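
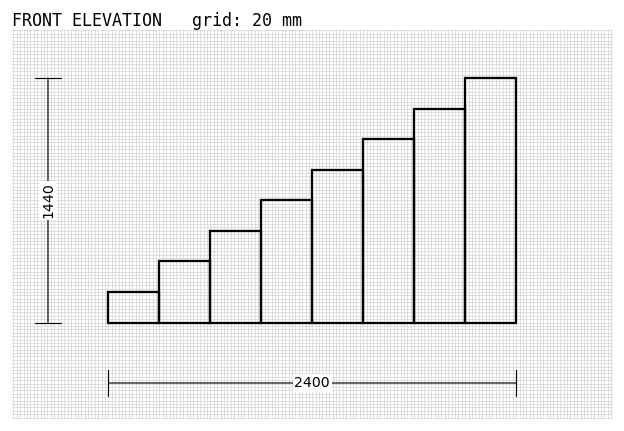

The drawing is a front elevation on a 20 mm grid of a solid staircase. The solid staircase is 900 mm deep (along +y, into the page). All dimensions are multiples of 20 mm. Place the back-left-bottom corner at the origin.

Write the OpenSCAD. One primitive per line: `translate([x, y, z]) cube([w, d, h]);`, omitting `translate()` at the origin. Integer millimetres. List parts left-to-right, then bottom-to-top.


cube([300, 900, 180]);
translate([300, 0, 0]) cube([300, 900, 360]);
translate([600, 0, 0]) cube([300, 900, 540]);
translate([900, 0, 0]) cube([300, 900, 720]);
translate([1200, 0, 0]) cube([300, 900, 900]);
translate([1500, 0, 0]) cube([300, 900, 1080]);
translate([1800, 0, 0]) cube([300, 900, 1260]);
translate([2100, 0, 0]) cube([300, 900, 1440]);


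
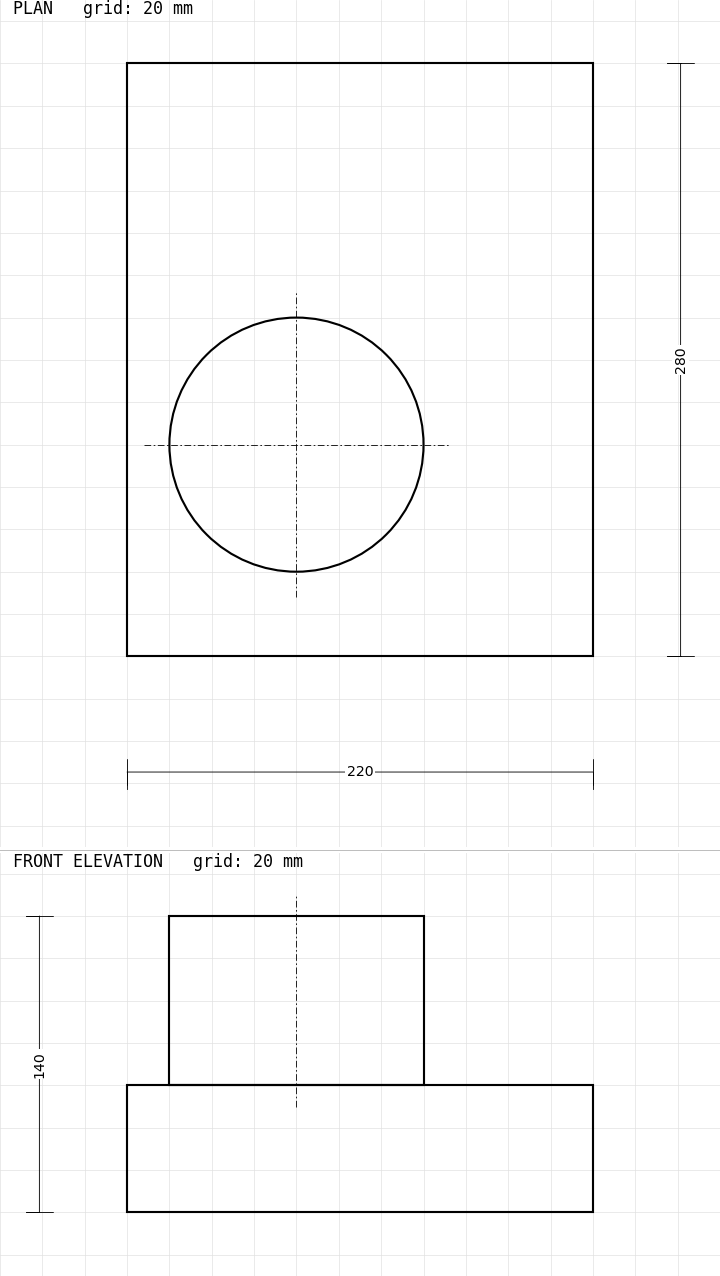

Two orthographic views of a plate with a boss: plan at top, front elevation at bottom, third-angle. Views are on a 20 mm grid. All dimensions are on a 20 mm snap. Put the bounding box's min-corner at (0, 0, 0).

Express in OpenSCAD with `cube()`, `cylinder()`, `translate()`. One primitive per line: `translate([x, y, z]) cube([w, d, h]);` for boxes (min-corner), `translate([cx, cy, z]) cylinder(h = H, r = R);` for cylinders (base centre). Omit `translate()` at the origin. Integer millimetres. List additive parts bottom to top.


cube([220, 280, 60]);
translate([80, 100, 60]) cylinder(h = 80, r = 60);


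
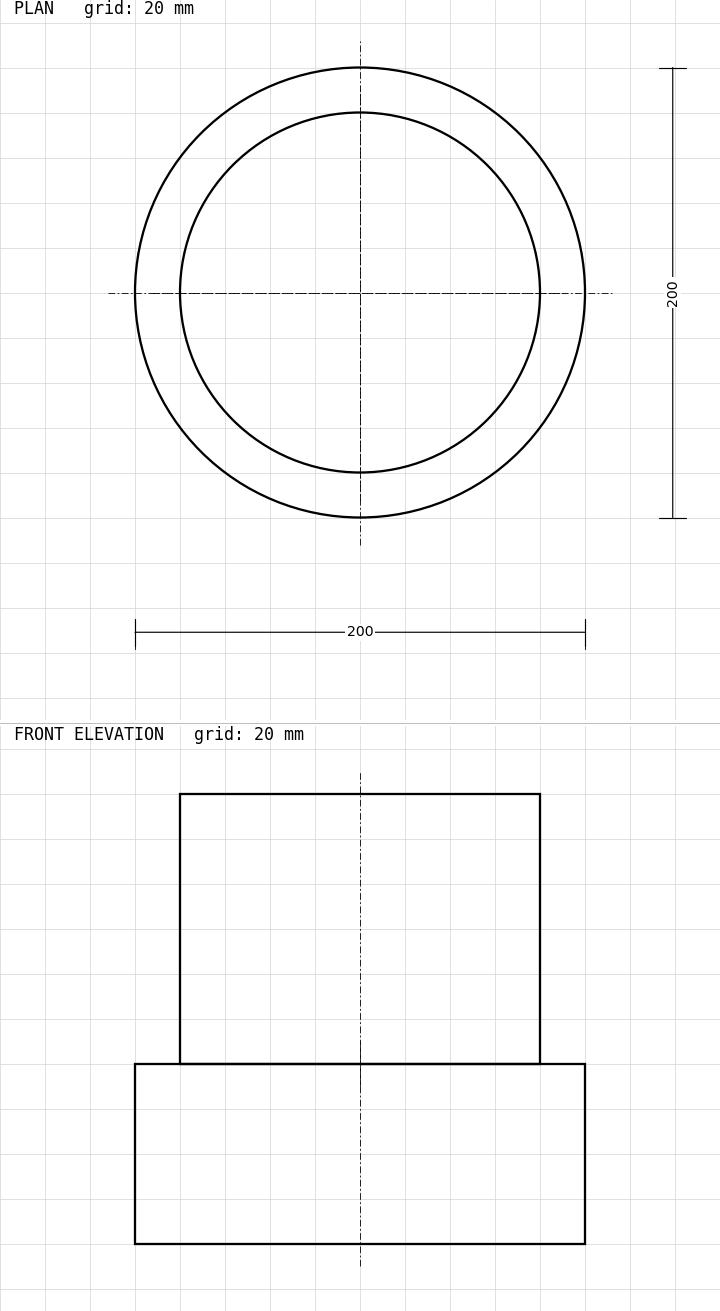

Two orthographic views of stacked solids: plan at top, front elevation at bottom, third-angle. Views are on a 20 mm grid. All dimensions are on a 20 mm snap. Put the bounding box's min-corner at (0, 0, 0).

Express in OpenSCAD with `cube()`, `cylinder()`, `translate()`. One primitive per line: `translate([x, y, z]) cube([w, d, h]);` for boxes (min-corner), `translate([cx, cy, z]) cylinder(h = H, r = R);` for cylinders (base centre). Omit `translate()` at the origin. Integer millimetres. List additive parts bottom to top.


translate([100, 100, 0]) cylinder(h = 80, r = 100);
translate([100, 100, 80]) cylinder(h = 120, r = 80);


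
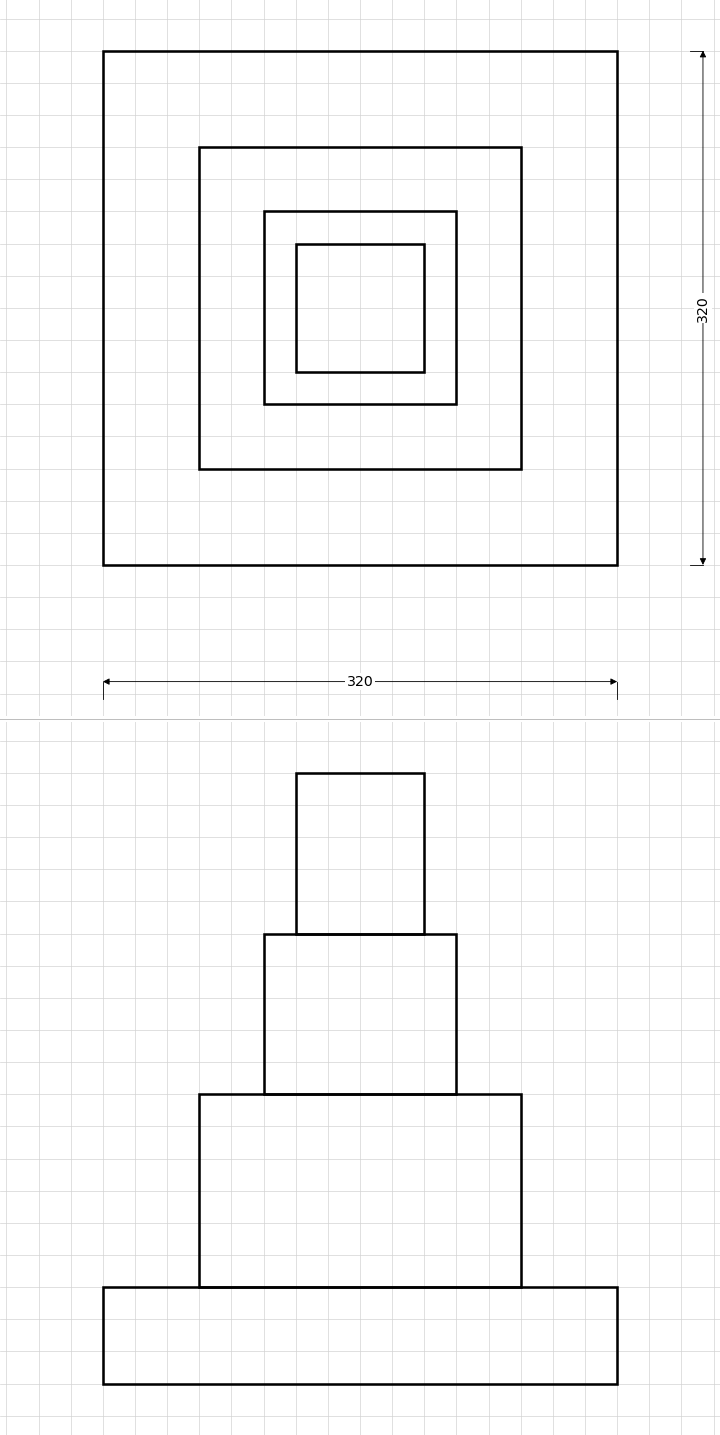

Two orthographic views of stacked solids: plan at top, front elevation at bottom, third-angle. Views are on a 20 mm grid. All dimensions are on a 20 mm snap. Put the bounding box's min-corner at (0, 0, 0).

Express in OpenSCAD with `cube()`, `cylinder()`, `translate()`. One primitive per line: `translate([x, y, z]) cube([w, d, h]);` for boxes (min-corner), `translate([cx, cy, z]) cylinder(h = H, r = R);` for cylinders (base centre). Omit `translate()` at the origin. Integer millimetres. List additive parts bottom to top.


cube([320, 320, 60]);
translate([60, 60, 60]) cube([200, 200, 120]);
translate([100, 100, 180]) cube([120, 120, 100]);
translate([120, 120, 280]) cube([80, 80, 100]);


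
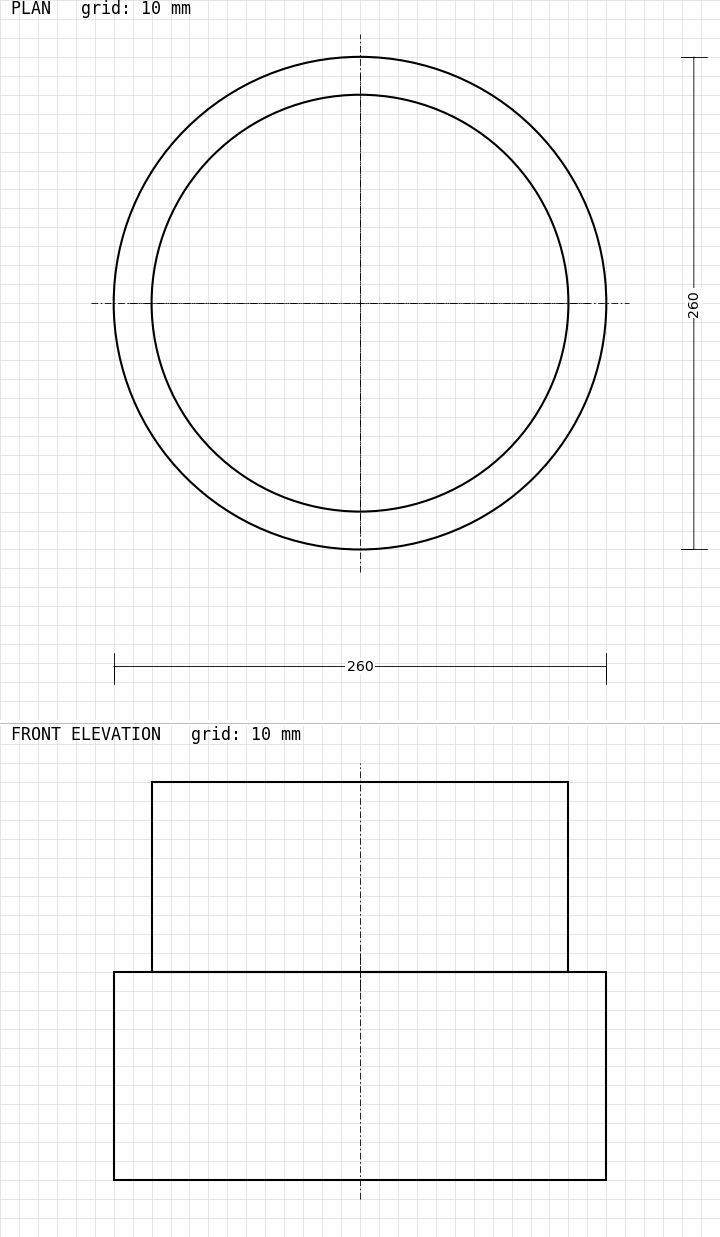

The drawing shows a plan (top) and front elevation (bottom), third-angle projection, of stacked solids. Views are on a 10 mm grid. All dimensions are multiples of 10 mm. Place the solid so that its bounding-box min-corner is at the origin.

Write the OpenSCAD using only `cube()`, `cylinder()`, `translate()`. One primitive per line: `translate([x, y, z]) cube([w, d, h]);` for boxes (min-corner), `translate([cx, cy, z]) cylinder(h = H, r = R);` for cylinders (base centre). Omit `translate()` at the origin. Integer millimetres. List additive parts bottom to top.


translate([130, 130, 0]) cylinder(h = 110, r = 130);
translate([130, 130, 110]) cylinder(h = 100, r = 110);


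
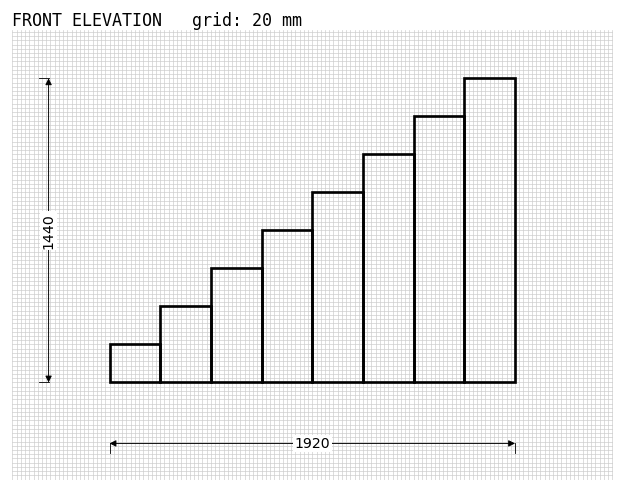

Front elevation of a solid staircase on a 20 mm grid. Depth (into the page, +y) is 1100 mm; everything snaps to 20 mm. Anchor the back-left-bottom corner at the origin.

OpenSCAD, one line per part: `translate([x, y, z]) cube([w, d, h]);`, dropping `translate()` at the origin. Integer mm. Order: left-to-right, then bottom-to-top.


cube([240, 1100, 180]);
translate([240, 0, 0]) cube([240, 1100, 360]);
translate([480, 0, 0]) cube([240, 1100, 540]);
translate([720, 0, 0]) cube([240, 1100, 720]);
translate([960, 0, 0]) cube([240, 1100, 900]);
translate([1200, 0, 0]) cube([240, 1100, 1080]);
translate([1440, 0, 0]) cube([240, 1100, 1260]);
translate([1680, 0, 0]) cube([240, 1100, 1440]);


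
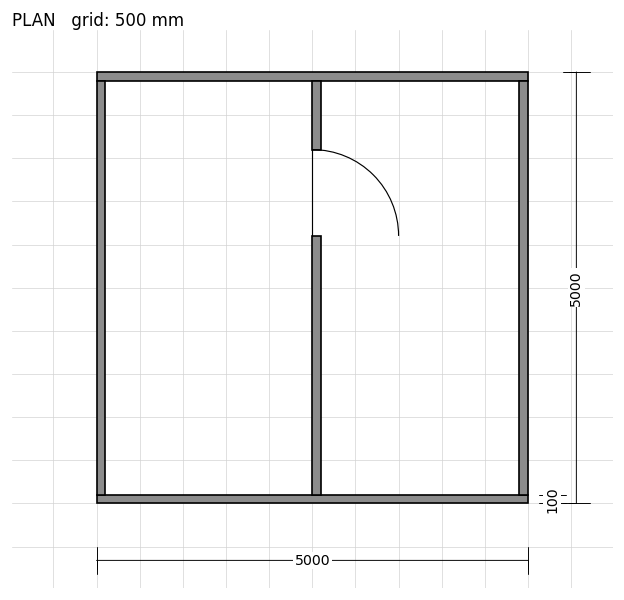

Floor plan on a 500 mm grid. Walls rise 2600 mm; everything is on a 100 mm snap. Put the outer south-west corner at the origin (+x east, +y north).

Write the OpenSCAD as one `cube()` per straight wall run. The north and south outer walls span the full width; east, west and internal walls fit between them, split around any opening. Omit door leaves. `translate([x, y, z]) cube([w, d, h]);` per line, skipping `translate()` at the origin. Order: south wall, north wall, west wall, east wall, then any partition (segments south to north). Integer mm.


cube([5000, 100, 2600]);
translate([0, 4900, 0]) cube([5000, 100, 2600]);
translate([0, 100, 0]) cube([100, 4800, 2600]);
translate([4900, 100, 0]) cube([100, 4800, 2600]);
translate([2500, 100, 0]) cube([100, 3000, 2600]);
translate([2500, 4100, 0]) cube([100, 800, 2600]);


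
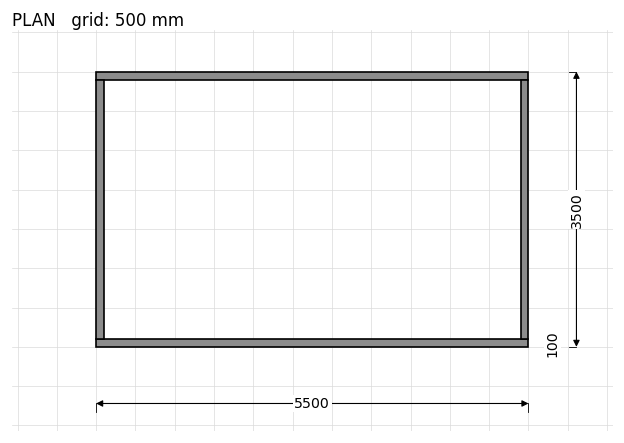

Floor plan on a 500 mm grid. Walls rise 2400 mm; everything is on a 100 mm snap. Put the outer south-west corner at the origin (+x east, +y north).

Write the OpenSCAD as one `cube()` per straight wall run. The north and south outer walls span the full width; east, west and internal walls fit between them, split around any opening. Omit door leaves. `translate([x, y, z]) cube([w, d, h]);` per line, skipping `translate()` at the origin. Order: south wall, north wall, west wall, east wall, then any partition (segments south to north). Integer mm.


cube([5500, 100, 2400]);
translate([0, 3400, 0]) cube([5500, 100, 2400]);
translate([0, 100, 0]) cube([100, 3300, 2400]);
translate([5400, 100, 0]) cube([100, 3300, 2400]);


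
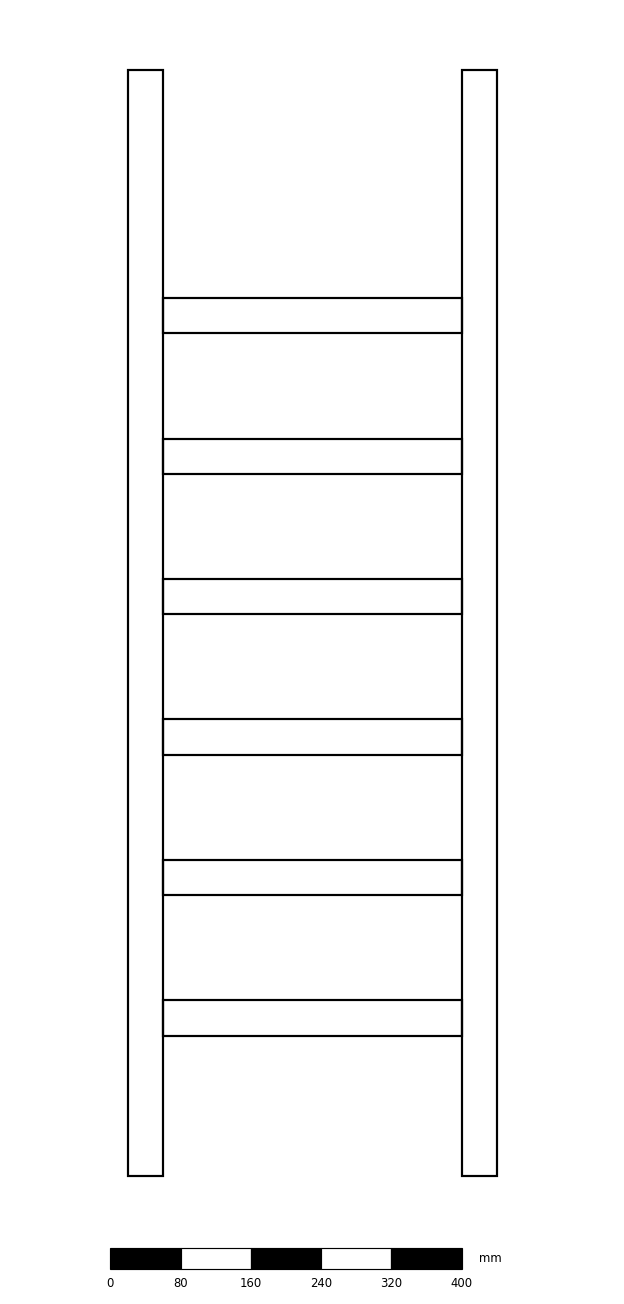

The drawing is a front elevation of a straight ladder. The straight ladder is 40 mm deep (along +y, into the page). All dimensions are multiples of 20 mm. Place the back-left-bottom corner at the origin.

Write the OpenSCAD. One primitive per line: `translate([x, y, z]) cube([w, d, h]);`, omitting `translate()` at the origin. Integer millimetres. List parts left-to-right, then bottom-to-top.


cube([40, 40, 1260]);
translate([40, 0, 160]) cube([340, 40, 40]);
translate([40, 0, 320]) cube([340, 40, 40]);
translate([40, 0, 480]) cube([340, 40, 40]);
translate([40, 0, 640]) cube([340, 40, 40]);
translate([40, 0, 800]) cube([340, 40, 40]);
translate([40, 0, 960]) cube([340, 40, 40]);
translate([380, 0, 0]) cube([40, 40, 1260]);


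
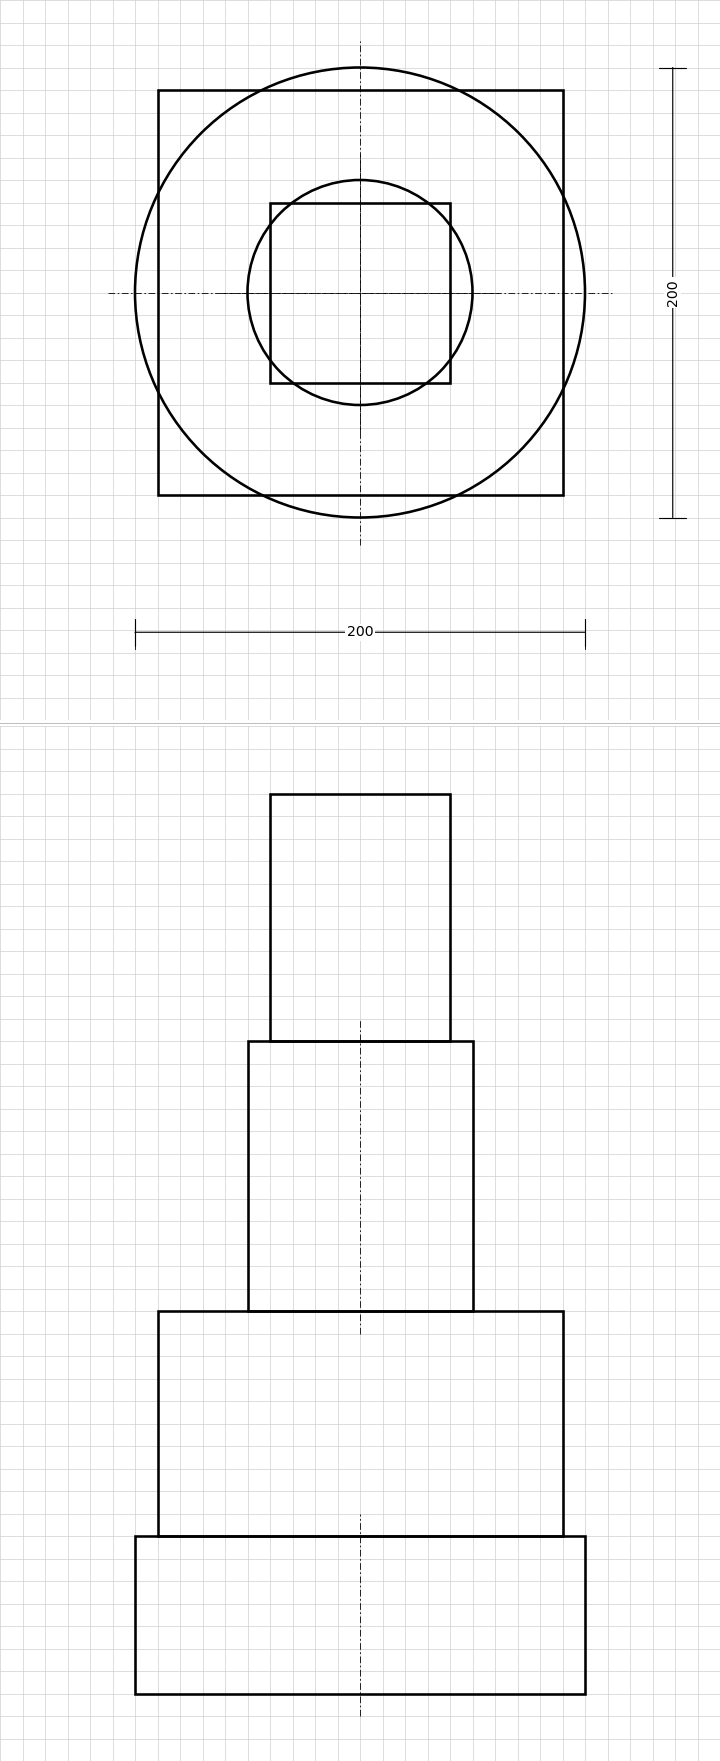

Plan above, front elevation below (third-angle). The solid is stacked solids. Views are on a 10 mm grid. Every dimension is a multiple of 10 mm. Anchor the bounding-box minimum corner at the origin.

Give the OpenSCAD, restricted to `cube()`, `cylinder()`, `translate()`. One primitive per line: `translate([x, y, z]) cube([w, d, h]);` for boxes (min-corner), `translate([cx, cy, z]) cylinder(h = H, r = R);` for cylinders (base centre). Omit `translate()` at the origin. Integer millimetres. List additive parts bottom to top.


translate([100, 100, 0]) cylinder(h = 70, r = 100);
translate([10, 10, 70]) cube([180, 180, 100]);
translate([100, 100, 170]) cylinder(h = 120, r = 50);
translate([60, 60, 290]) cube([80, 80, 110]);


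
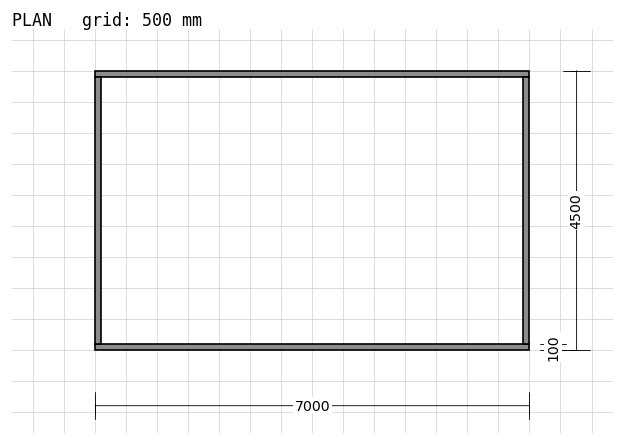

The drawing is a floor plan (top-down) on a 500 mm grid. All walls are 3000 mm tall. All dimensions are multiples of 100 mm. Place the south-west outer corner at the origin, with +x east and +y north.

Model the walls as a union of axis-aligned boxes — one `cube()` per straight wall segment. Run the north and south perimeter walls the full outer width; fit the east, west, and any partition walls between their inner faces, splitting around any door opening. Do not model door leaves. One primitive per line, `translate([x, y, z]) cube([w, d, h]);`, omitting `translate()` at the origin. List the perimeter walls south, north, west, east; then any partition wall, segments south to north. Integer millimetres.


cube([7000, 100, 3000]);
translate([0, 4400, 0]) cube([7000, 100, 3000]);
translate([0, 100, 0]) cube([100, 4300, 3000]);
translate([6900, 100, 0]) cube([100, 4300, 3000]);


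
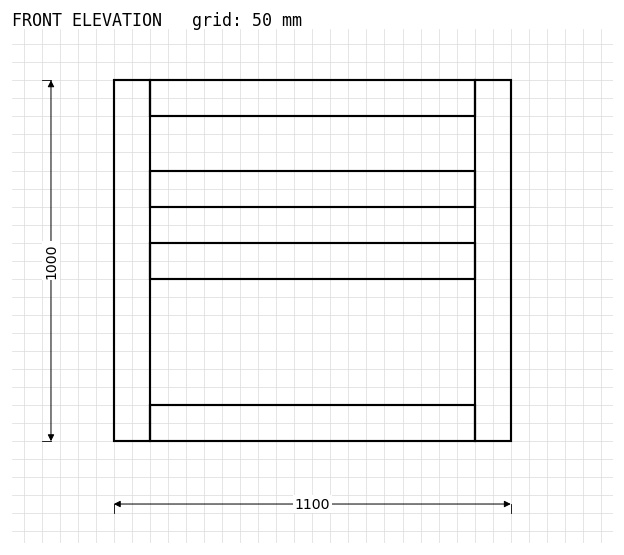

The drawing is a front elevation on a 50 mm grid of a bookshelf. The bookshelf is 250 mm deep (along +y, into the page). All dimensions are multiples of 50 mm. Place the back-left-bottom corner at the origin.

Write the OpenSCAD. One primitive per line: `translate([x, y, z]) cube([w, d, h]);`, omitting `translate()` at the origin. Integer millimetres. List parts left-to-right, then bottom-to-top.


cube([100, 250, 1000]);
translate([100, 0, 0]) cube([900, 250, 100]);
translate([100, 0, 450]) cube([900, 250, 100]);
translate([100, 0, 650]) cube([900, 250, 100]);
translate([100, 0, 900]) cube([900, 250, 100]);
translate([1000, 0, 0]) cube([100, 250, 1000]);


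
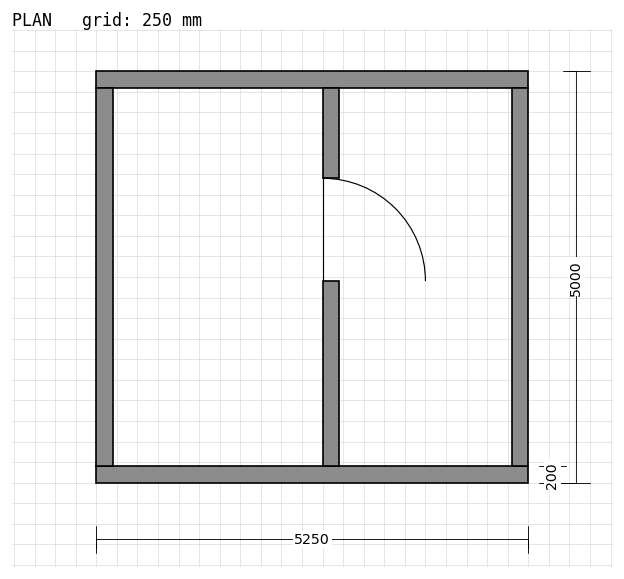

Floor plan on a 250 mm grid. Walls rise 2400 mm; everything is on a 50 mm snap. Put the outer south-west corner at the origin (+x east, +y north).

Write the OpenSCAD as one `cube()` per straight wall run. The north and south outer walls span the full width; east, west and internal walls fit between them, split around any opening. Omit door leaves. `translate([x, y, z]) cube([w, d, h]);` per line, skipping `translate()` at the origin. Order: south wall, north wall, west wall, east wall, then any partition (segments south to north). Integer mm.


cube([5250, 200, 2400]);
translate([0, 4800, 0]) cube([5250, 200, 2400]);
translate([0, 200, 0]) cube([200, 4600, 2400]);
translate([5050, 200, 0]) cube([200, 4600, 2400]);
translate([2750, 200, 0]) cube([200, 2250, 2400]);
translate([2750, 3700, 0]) cube([200, 1100, 2400]);


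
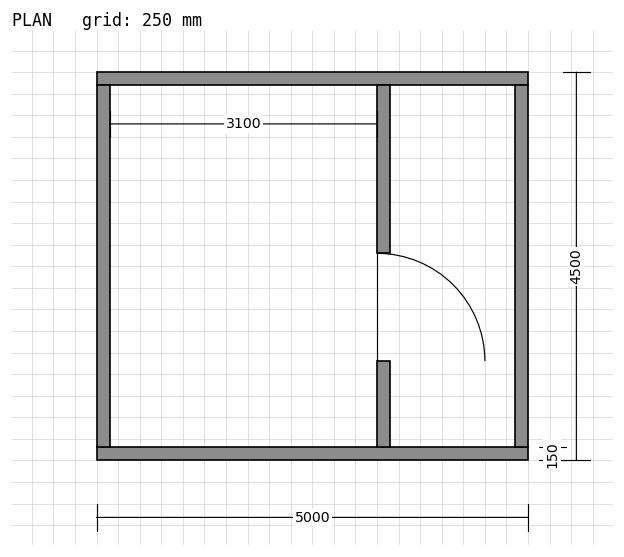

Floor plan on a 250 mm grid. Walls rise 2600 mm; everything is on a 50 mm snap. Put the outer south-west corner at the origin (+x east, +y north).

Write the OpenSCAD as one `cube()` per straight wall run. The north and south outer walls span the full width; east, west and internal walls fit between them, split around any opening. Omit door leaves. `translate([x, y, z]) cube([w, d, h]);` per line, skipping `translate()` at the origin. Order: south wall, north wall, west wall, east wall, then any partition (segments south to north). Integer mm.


cube([5000, 150, 2600]);
translate([0, 4350, 0]) cube([5000, 150, 2600]);
translate([0, 150, 0]) cube([150, 4200, 2600]);
translate([4850, 150, 0]) cube([150, 4200, 2600]);
translate([3250, 150, 0]) cube([150, 1000, 2600]);
translate([3250, 2400, 0]) cube([150, 1950, 2600]);


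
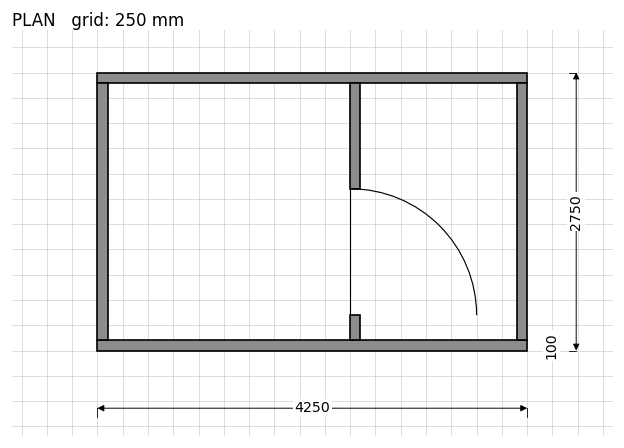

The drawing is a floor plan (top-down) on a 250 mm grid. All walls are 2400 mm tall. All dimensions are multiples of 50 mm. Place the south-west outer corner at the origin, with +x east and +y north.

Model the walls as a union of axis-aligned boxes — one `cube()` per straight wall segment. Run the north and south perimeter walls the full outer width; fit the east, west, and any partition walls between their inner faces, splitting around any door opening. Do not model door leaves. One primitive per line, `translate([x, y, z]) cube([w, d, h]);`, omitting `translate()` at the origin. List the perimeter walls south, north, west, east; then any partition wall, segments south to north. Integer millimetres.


cube([4250, 100, 2400]);
translate([0, 2650, 0]) cube([4250, 100, 2400]);
translate([0, 100, 0]) cube([100, 2550, 2400]);
translate([4150, 100, 0]) cube([100, 2550, 2400]);
translate([2500, 100, 0]) cube([100, 250, 2400]);
translate([2500, 1600, 0]) cube([100, 1050, 2400]);


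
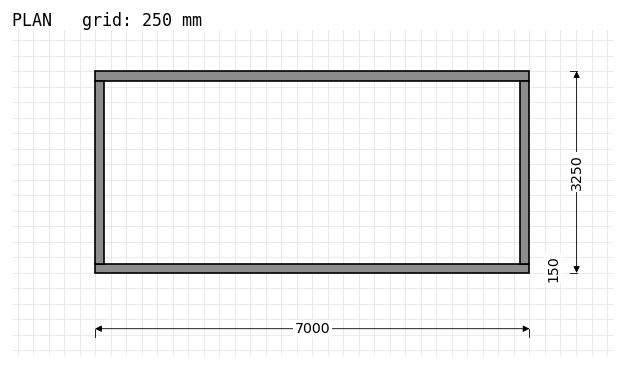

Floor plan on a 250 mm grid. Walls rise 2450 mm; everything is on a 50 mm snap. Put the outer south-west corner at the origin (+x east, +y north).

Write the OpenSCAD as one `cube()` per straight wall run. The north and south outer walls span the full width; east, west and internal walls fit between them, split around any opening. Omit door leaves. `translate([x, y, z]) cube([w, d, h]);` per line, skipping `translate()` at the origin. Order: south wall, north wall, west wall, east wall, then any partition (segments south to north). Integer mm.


cube([7000, 150, 2450]);
translate([0, 3100, 0]) cube([7000, 150, 2450]);
translate([0, 150, 0]) cube([150, 2950, 2450]);
translate([6850, 150, 0]) cube([150, 2950, 2450]);


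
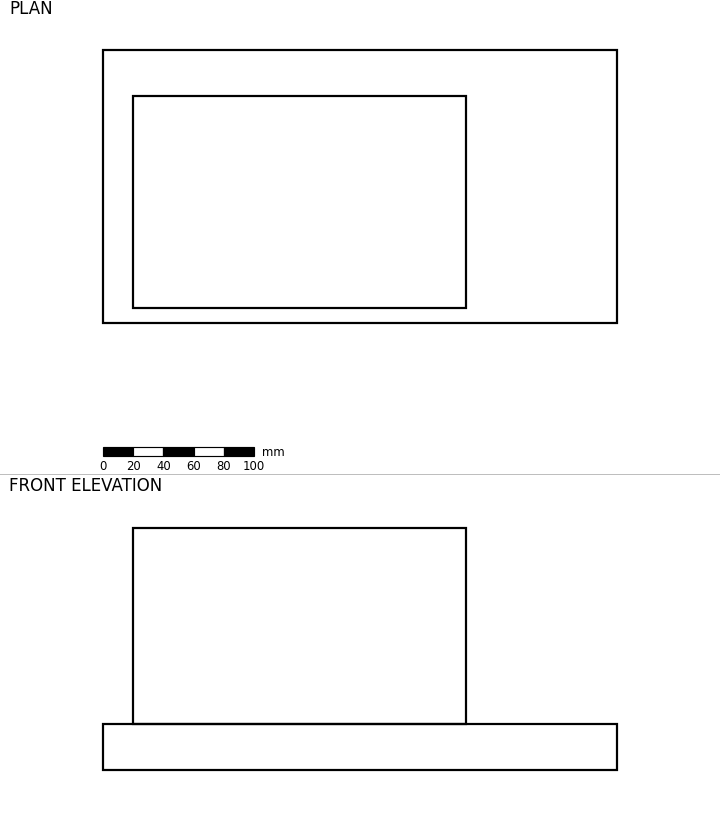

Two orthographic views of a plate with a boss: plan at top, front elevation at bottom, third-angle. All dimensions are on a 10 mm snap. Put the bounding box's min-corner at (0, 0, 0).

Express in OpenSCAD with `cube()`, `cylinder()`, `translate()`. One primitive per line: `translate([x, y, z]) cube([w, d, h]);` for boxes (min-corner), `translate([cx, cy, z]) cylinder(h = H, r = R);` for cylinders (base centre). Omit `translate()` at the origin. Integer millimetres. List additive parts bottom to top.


cube([340, 180, 30]);
translate([20, 10, 30]) cube([220, 140, 130]);


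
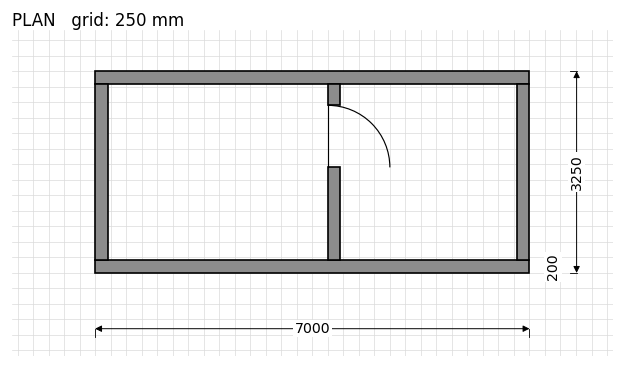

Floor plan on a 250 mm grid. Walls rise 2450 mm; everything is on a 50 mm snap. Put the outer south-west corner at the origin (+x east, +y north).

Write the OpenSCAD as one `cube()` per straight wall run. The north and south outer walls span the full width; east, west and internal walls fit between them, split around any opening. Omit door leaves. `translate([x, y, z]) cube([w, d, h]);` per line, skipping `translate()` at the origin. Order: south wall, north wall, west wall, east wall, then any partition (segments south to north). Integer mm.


cube([7000, 200, 2450]);
translate([0, 3050, 0]) cube([7000, 200, 2450]);
translate([0, 200, 0]) cube([200, 2850, 2450]);
translate([6800, 200, 0]) cube([200, 2850, 2450]);
translate([3750, 200, 0]) cube([200, 1500, 2450]);
translate([3750, 2700, 0]) cube([200, 350, 2450]);


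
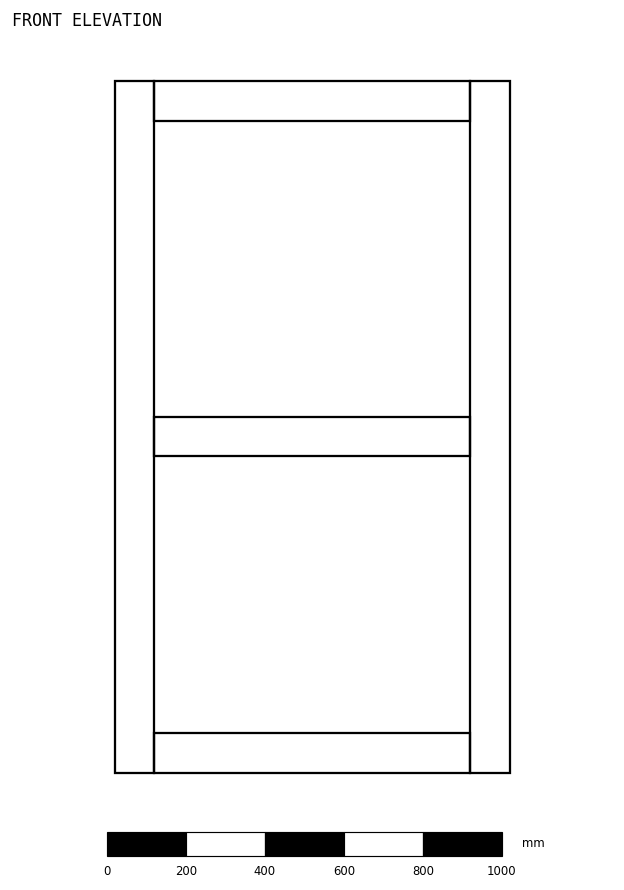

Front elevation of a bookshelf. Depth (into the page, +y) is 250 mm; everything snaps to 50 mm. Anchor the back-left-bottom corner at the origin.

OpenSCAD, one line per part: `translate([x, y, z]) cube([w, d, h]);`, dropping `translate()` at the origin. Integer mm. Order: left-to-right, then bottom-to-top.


cube([100, 250, 1750]);
translate([100, 0, 0]) cube([800, 250, 100]);
translate([100, 0, 800]) cube([800, 250, 100]);
translate([100, 0, 1650]) cube([800, 250, 100]);
translate([900, 0, 0]) cube([100, 250, 1750]);


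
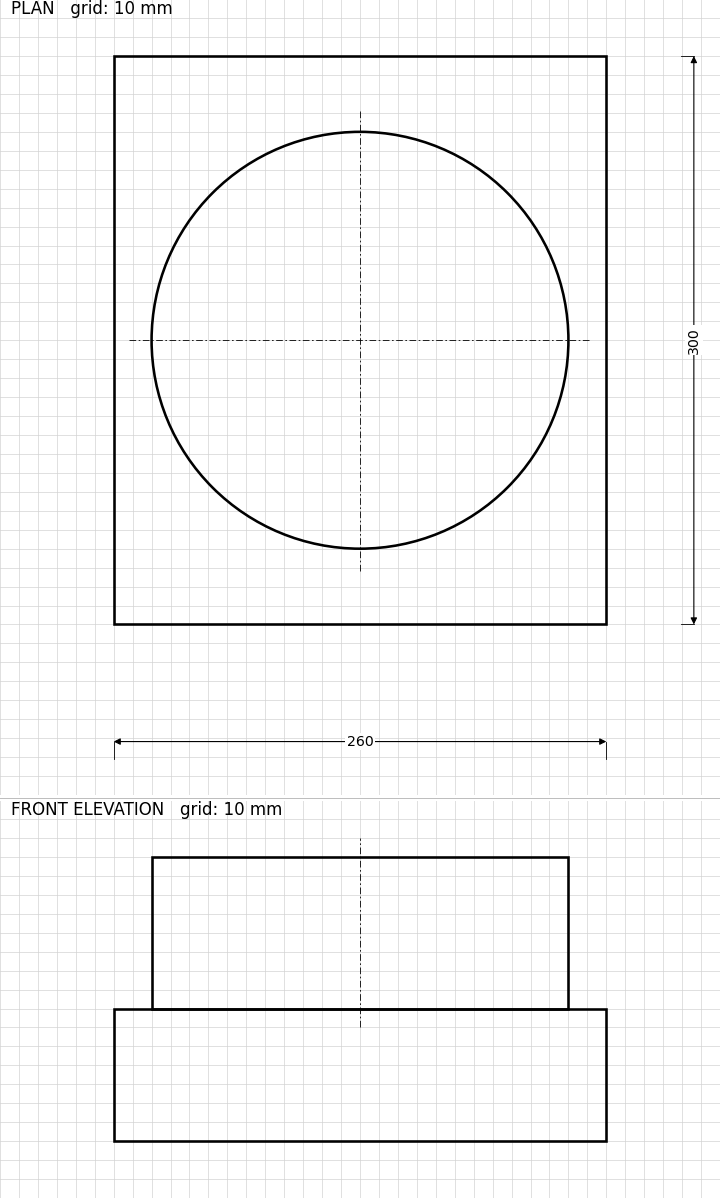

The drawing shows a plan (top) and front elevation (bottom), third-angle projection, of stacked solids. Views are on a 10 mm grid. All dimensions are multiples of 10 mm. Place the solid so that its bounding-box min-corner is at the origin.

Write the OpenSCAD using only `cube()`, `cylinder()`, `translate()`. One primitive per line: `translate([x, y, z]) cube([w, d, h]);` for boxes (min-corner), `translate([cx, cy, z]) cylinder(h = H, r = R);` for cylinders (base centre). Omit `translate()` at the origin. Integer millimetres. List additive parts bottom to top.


cube([260, 300, 70]);
translate([130, 150, 70]) cylinder(h = 80, r = 110);


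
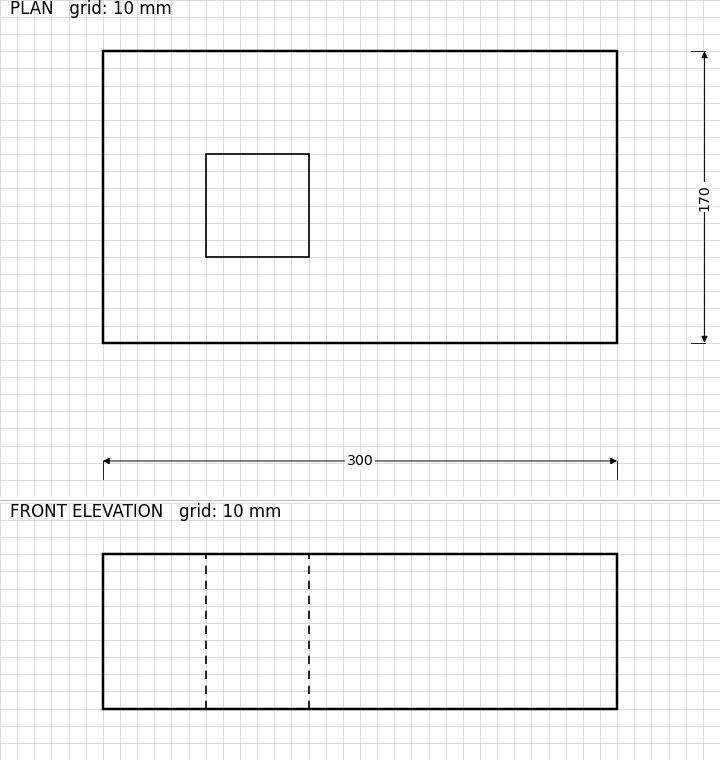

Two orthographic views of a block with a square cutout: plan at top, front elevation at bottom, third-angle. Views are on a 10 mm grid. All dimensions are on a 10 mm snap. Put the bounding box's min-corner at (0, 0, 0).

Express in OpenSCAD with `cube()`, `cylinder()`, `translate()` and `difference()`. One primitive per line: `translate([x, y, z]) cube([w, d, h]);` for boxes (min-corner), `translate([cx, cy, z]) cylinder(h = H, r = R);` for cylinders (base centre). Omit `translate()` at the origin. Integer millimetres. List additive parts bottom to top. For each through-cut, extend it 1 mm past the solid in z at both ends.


difference() {
  cube([300, 170, 90]);
  translate([60, 50, -1]) cube([60, 60, 92]);
}


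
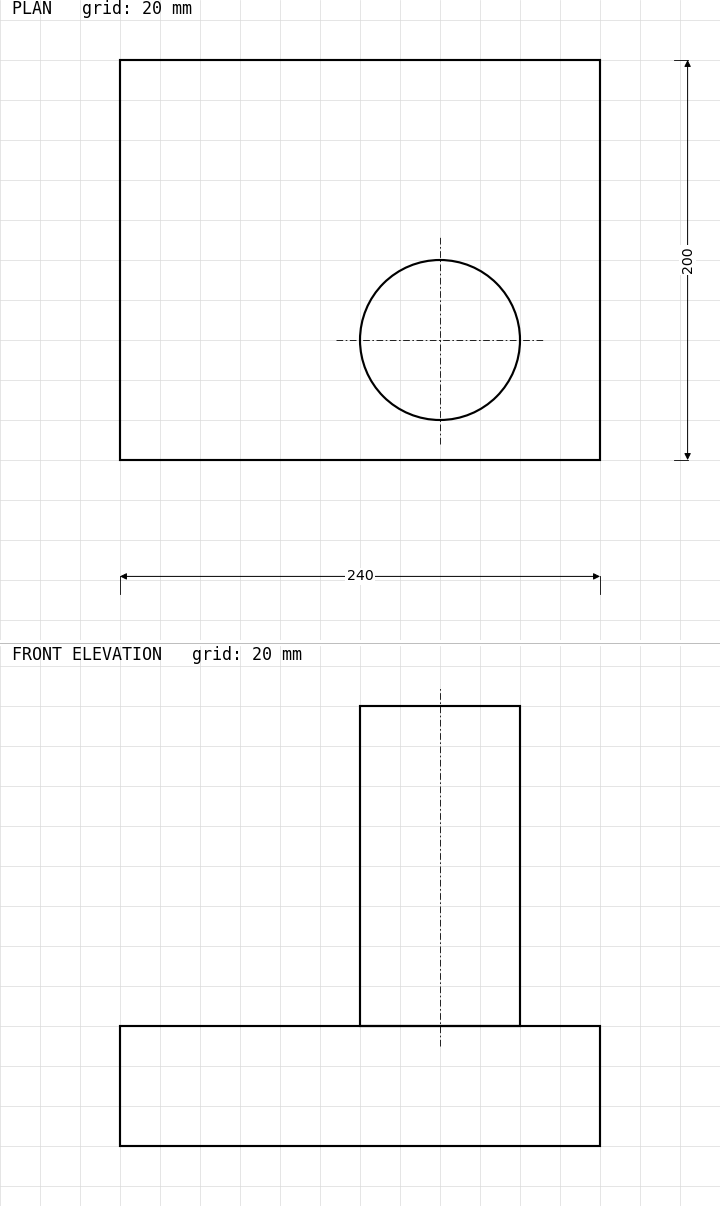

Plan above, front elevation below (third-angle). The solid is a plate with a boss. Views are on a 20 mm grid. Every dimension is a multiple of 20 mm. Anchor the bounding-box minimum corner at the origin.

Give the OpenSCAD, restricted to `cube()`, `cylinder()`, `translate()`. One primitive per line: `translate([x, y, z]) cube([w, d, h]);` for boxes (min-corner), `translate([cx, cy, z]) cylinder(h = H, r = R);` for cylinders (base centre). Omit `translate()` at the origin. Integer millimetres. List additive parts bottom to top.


cube([240, 200, 60]);
translate([160, 60, 60]) cylinder(h = 160, r = 40);


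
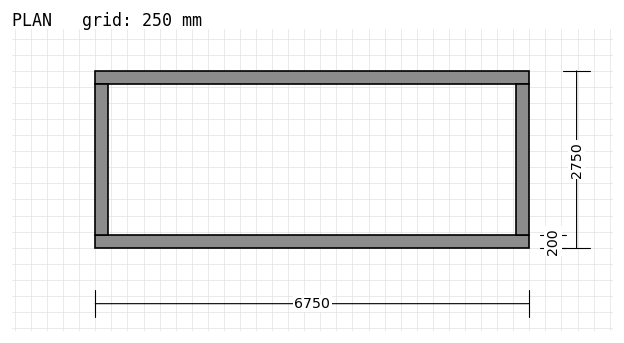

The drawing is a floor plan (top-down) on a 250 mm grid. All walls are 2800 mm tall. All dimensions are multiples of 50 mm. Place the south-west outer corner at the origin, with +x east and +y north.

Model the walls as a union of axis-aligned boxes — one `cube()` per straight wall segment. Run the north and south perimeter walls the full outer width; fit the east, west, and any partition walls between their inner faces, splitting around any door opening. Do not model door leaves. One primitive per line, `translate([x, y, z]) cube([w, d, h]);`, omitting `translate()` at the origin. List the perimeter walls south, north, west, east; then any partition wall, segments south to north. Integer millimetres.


cube([6750, 200, 2800]);
translate([0, 2550, 0]) cube([6750, 200, 2800]);
translate([0, 200, 0]) cube([200, 2350, 2800]);
translate([6550, 200, 0]) cube([200, 2350, 2800]);


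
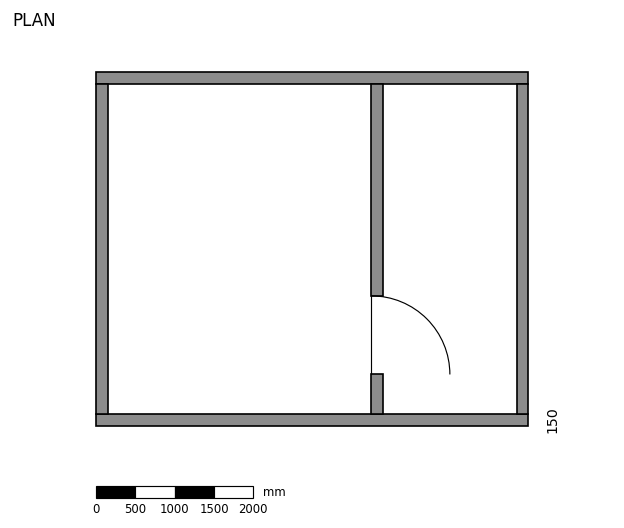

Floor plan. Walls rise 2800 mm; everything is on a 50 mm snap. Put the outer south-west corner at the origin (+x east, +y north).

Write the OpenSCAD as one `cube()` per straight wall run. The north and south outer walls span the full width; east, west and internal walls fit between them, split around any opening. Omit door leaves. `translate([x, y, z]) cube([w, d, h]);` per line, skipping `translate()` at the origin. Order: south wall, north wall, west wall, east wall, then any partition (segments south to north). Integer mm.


cube([5500, 150, 2800]);
translate([0, 4350, 0]) cube([5500, 150, 2800]);
translate([0, 150, 0]) cube([150, 4200, 2800]);
translate([5350, 150, 0]) cube([150, 4200, 2800]);
translate([3500, 150, 0]) cube([150, 500, 2800]);
translate([3500, 1650, 0]) cube([150, 2700, 2800]);


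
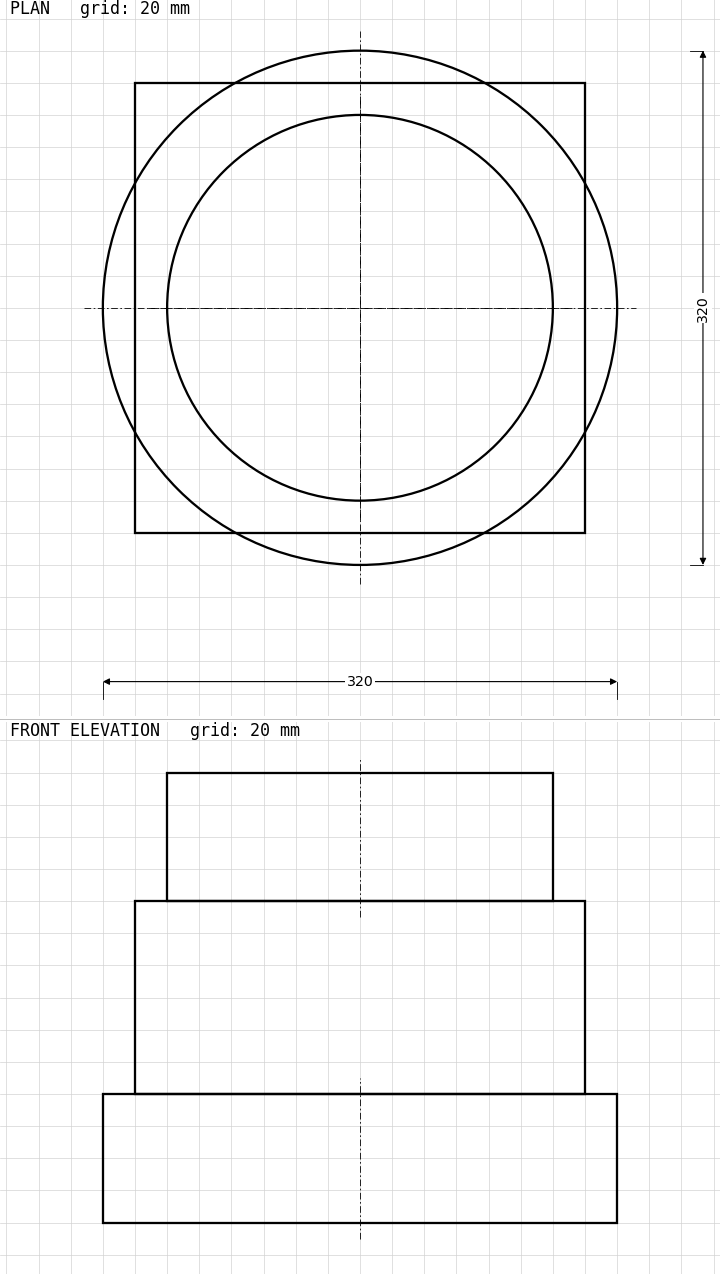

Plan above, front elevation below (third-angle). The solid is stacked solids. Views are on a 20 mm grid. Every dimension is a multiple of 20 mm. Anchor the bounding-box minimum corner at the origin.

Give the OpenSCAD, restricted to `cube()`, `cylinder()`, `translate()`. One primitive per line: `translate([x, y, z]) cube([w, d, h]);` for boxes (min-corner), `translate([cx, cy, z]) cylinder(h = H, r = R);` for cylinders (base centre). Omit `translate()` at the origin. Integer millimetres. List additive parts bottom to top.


translate([160, 160, 0]) cylinder(h = 80, r = 160);
translate([20, 20, 80]) cube([280, 280, 120]);
translate([160, 160, 200]) cylinder(h = 80, r = 120);


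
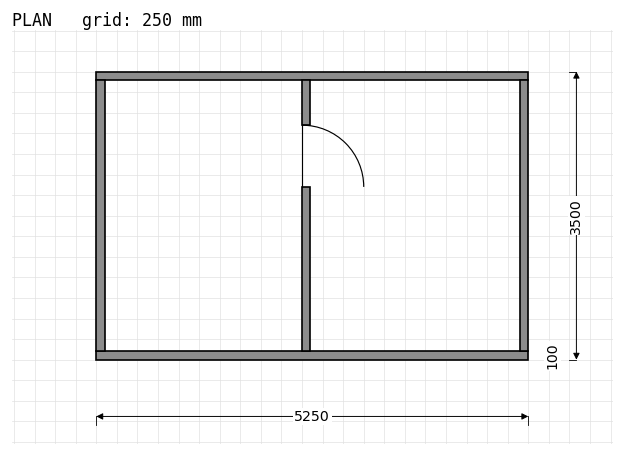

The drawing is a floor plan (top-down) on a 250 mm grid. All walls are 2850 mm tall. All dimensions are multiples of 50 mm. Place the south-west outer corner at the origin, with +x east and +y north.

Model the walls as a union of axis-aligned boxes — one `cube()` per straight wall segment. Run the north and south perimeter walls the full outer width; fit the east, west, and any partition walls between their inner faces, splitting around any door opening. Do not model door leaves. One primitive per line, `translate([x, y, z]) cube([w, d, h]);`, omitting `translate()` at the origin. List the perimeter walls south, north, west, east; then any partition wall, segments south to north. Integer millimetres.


cube([5250, 100, 2850]);
translate([0, 3400, 0]) cube([5250, 100, 2850]);
translate([0, 100, 0]) cube([100, 3300, 2850]);
translate([5150, 100, 0]) cube([100, 3300, 2850]);
translate([2500, 100, 0]) cube([100, 2000, 2850]);
translate([2500, 2850, 0]) cube([100, 550, 2850]);


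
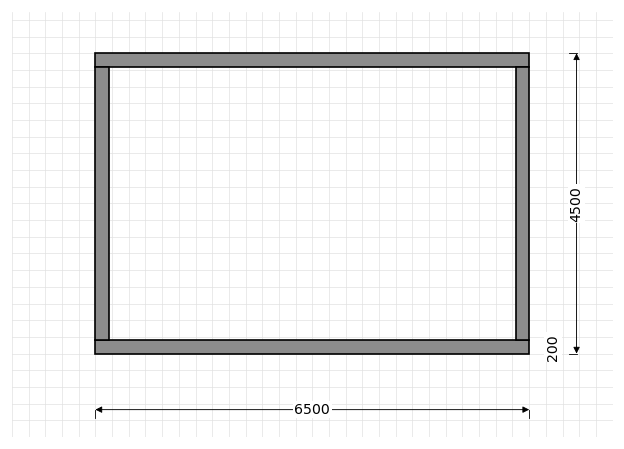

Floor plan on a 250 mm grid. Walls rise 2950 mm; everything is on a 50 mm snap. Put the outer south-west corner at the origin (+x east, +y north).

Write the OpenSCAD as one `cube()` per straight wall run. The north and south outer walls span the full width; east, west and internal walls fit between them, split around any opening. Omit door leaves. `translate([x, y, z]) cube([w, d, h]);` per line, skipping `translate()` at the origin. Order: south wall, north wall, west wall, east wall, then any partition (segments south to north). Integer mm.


cube([6500, 200, 2950]);
translate([0, 4300, 0]) cube([6500, 200, 2950]);
translate([0, 200, 0]) cube([200, 4100, 2950]);
translate([6300, 200, 0]) cube([200, 4100, 2950]);


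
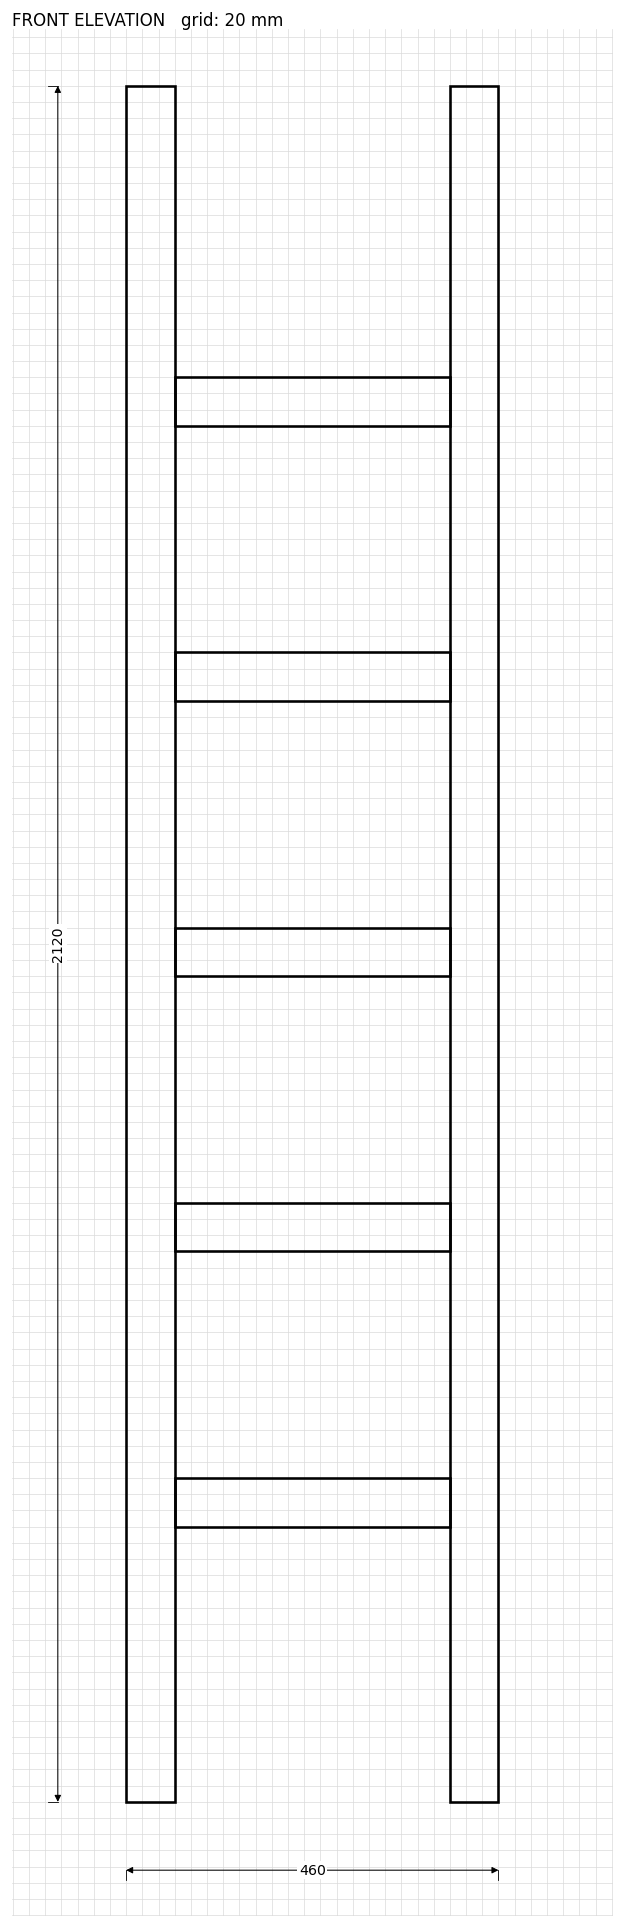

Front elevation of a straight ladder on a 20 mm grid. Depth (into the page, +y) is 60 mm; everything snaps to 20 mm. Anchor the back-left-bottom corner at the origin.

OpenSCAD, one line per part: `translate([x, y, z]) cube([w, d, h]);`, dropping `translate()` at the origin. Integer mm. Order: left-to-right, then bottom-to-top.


cube([60, 60, 2120]);
translate([60, 0, 340]) cube([340, 60, 60]);
translate([60, 0, 680]) cube([340, 60, 60]);
translate([60, 0, 1020]) cube([340, 60, 60]);
translate([60, 0, 1360]) cube([340, 60, 60]);
translate([60, 0, 1700]) cube([340, 60, 60]);
translate([400, 0, 0]) cube([60, 60, 2120]);


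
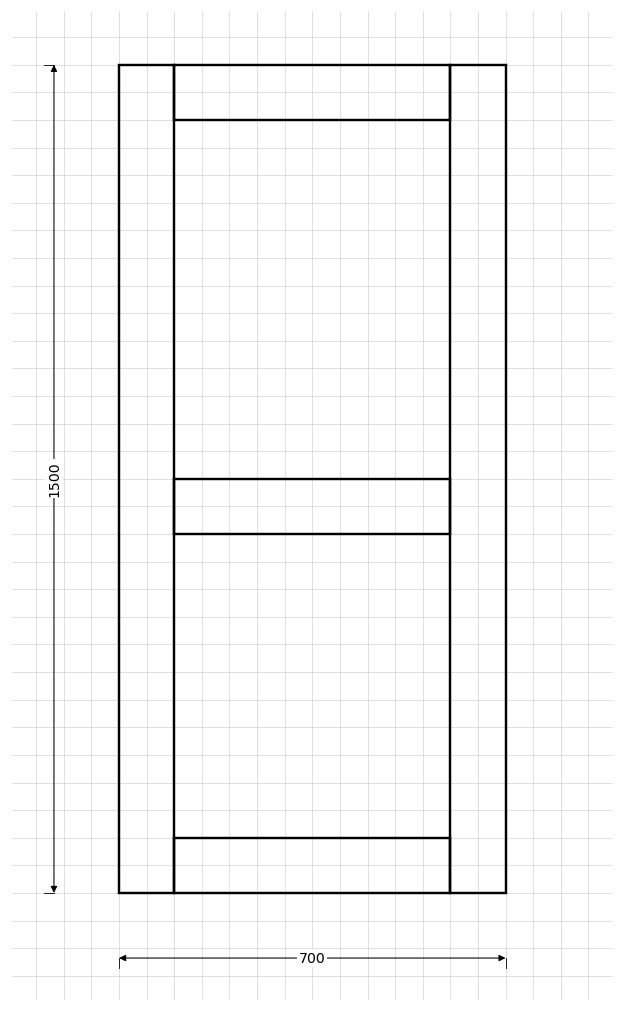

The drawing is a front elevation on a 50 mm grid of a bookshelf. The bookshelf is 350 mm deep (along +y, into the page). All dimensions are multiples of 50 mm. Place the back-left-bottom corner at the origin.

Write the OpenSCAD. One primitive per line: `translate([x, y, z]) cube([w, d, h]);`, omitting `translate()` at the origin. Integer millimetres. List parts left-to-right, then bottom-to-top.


cube([100, 350, 1500]);
translate([100, 0, 0]) cube([500, 350, 100]);
translate([100, 0, 650]) cube([500, 350, 100]);
translate([100, 0, 1400]) cube([500, 350, 100]);
translate([600, 0, 0]) cube([100, 350, 1500]);


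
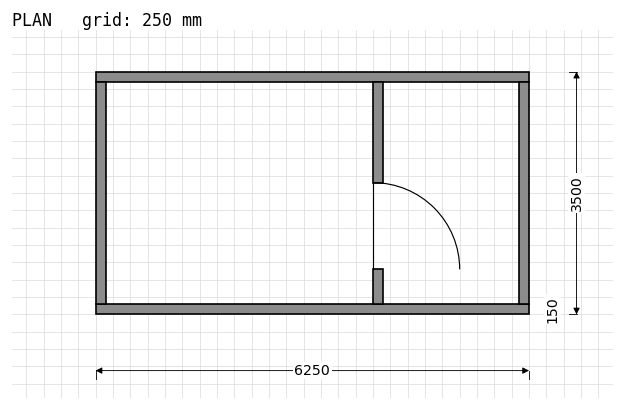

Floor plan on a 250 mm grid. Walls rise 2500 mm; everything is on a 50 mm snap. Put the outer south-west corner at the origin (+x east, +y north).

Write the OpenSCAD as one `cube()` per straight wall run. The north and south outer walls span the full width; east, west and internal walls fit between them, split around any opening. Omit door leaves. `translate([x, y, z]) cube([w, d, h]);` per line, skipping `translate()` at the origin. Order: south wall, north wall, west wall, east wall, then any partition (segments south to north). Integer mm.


cube([6250, 150, 2500]);
translate([0, 3350, 0]) cube([6250, 150, 2500]);
translate([0, 150, 0]) cube([150, 3200, 2500]);
translate([6100, 150, 0]) cube([150, 3200, 2500]);
translate([4000, 150, 0]) cube([150, 500, 2500]);
translate([4000, 1900, 0]) cube([150, 1450, 2500]);


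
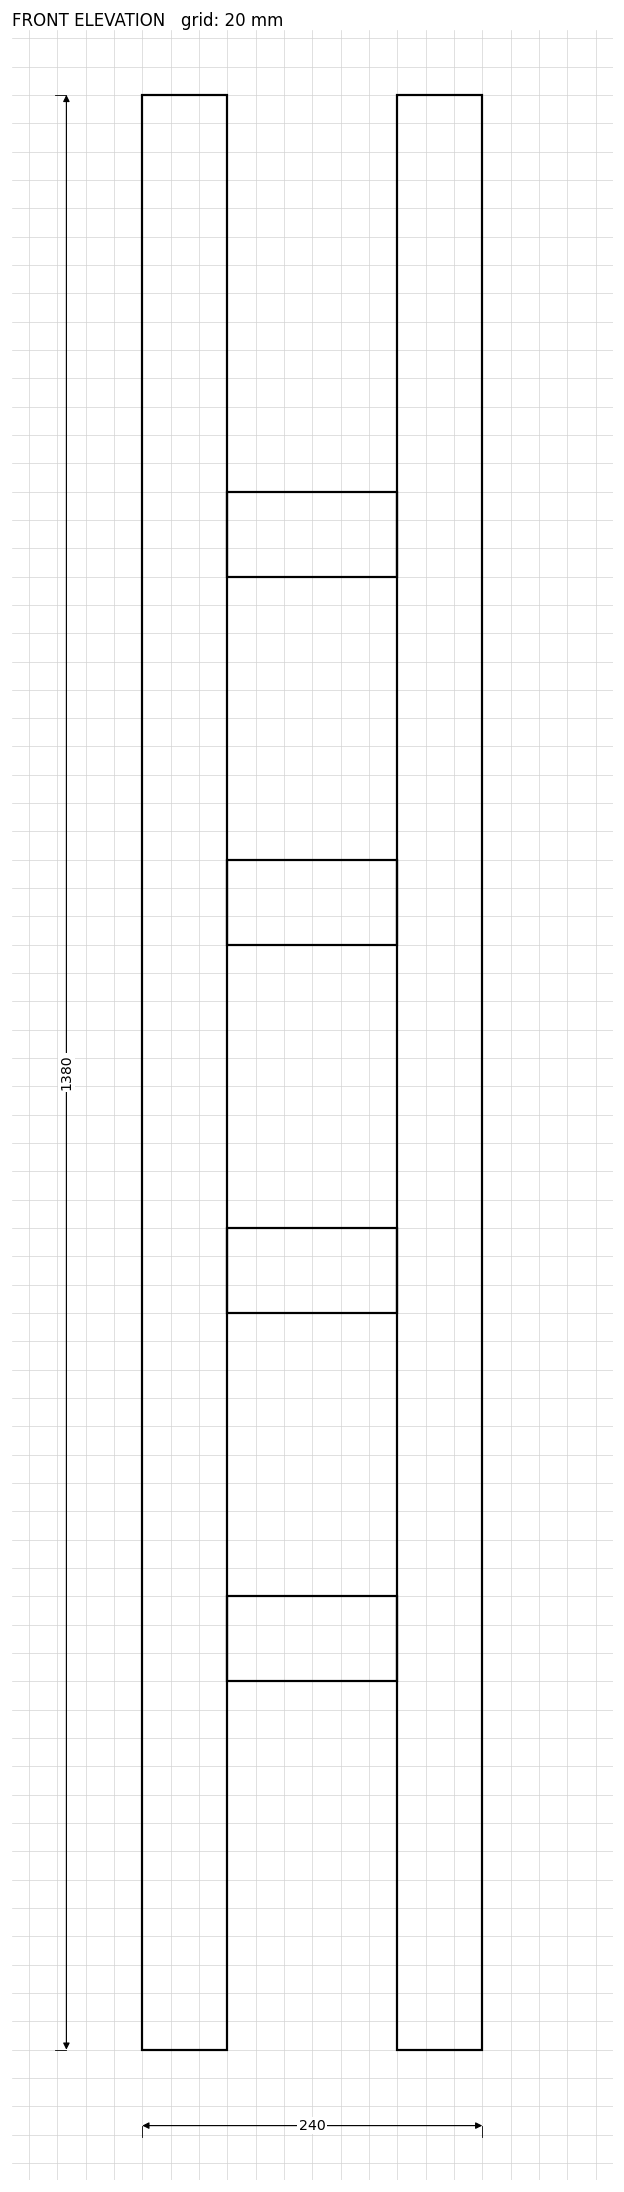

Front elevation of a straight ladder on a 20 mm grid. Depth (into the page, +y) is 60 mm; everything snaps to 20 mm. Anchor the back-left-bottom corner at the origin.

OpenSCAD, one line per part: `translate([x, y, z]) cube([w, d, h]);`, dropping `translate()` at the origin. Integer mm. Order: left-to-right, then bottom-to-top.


cube([60, 60, 1380]);
translate([60, 0, 260]) cube([120, 60, 60]);
translate([60, 0, 520]) cube([120, 60, 60]);
translate([60, 0, 780]) cube([120, 60, 60]);
translate([60, 0, 1040]) cube([120, 60, 60]);
translate([180, 0, 0]) cube([60, 60, 1380]);


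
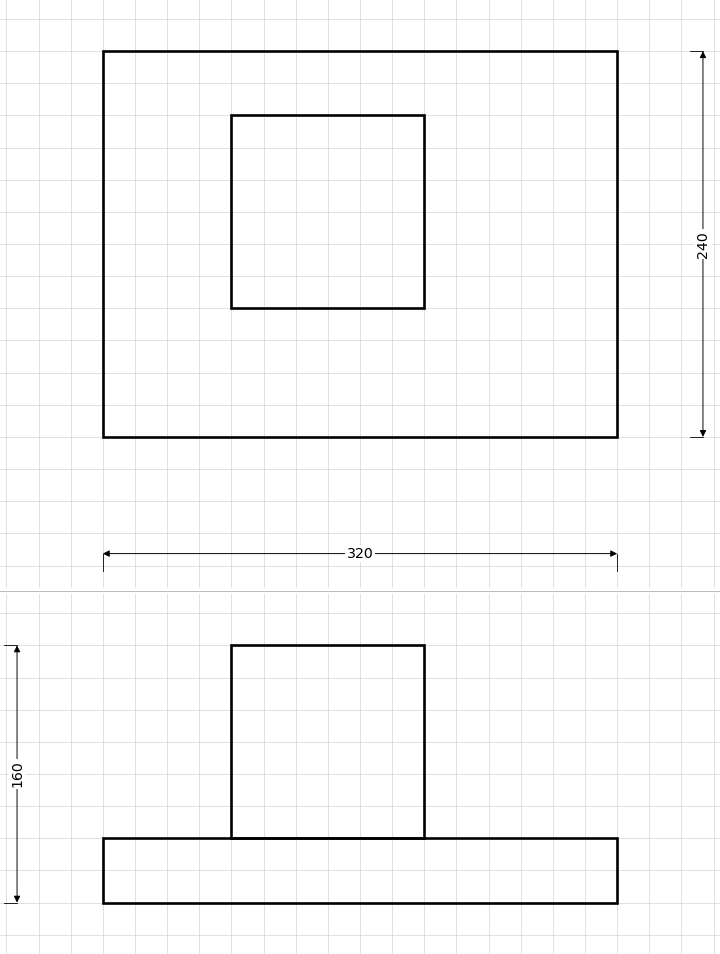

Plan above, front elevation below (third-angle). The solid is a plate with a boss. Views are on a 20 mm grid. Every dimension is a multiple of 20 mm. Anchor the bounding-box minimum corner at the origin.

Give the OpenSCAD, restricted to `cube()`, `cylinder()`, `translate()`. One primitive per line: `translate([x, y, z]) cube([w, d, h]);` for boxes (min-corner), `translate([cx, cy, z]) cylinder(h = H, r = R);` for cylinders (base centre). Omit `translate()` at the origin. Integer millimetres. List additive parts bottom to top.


cube([320, 240, 40]);
translate([80, 80, 40]) cube([120, 120, 120]);


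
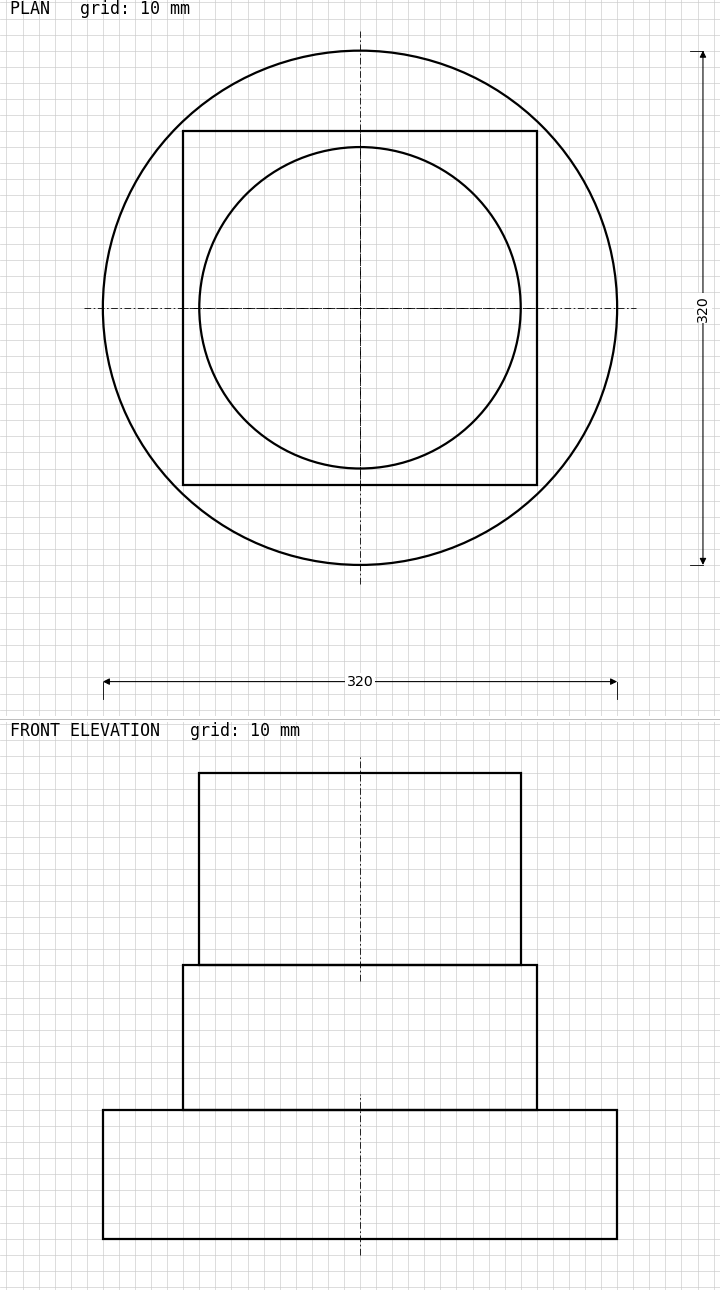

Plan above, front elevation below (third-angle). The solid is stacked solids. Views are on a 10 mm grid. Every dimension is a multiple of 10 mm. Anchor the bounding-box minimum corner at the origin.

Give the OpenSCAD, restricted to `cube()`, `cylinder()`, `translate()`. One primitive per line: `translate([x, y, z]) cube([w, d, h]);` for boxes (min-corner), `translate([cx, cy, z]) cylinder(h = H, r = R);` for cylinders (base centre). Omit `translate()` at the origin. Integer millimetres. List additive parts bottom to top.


translate([160, 160, 0]) cylinder(h = 80, r = 160);
translate([50, 50, 80]) cube([220, 220, 90]);
translate([160, 160, 170]) cylinder(h = 120, r = 100);


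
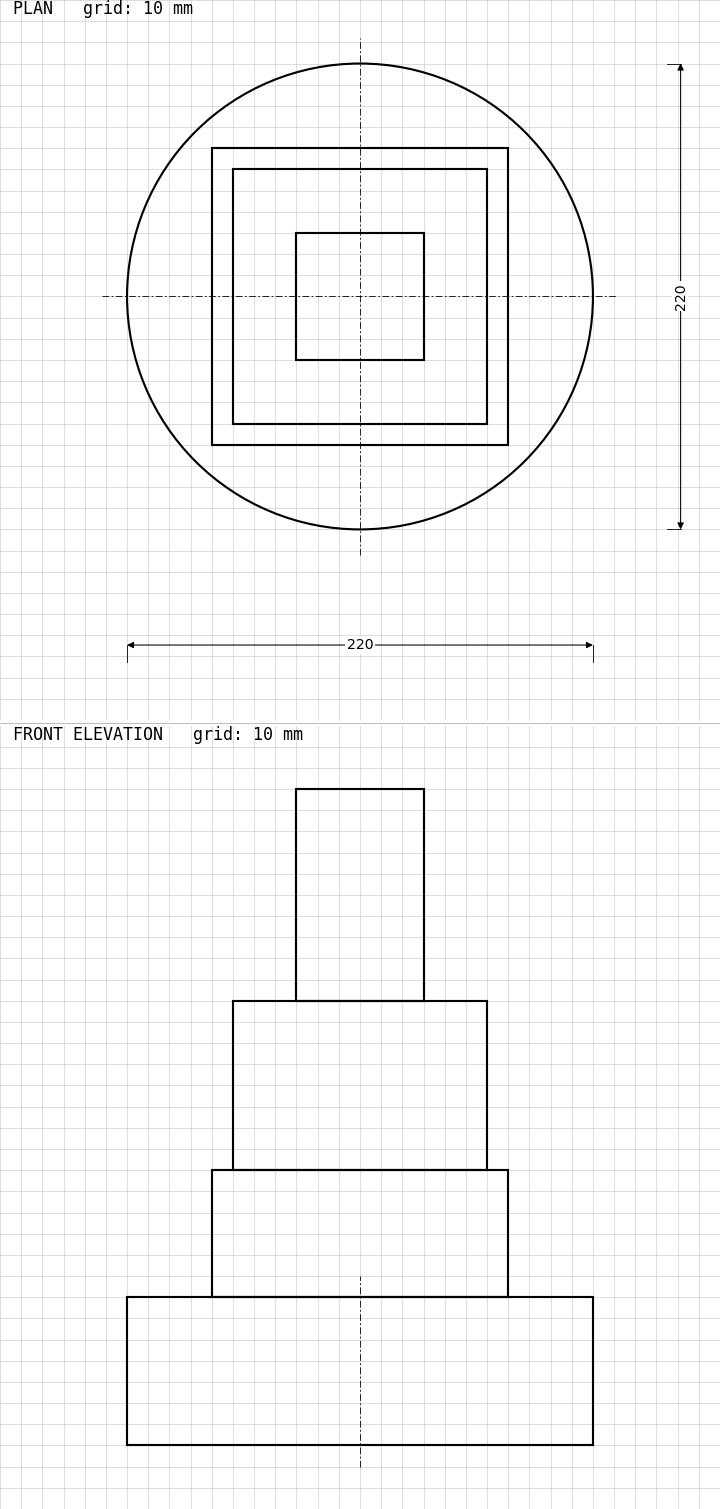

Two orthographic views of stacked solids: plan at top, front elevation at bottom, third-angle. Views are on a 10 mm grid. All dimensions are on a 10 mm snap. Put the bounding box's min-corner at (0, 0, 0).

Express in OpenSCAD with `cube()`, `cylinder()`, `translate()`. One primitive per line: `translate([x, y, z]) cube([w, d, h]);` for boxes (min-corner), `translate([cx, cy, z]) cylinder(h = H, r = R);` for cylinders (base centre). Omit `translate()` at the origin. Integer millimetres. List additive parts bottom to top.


translate([110, 110, 0]) cylinder(h = 70, r = 110);
translate([40, 40, 70]) cube([140, 140, 60]);
translate([50, 50, 130]) cube([120, 120, 80]);
translate([80, 80, 210]) cube([60, 60, 100]);


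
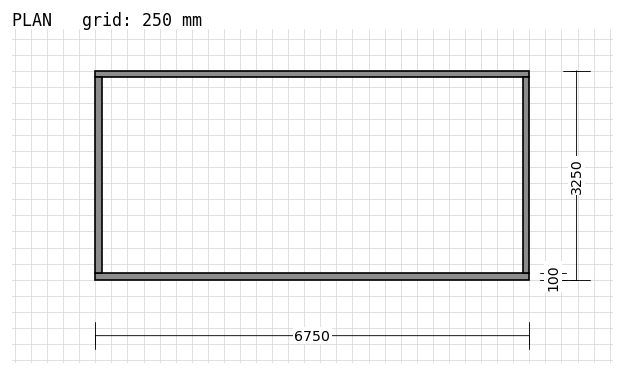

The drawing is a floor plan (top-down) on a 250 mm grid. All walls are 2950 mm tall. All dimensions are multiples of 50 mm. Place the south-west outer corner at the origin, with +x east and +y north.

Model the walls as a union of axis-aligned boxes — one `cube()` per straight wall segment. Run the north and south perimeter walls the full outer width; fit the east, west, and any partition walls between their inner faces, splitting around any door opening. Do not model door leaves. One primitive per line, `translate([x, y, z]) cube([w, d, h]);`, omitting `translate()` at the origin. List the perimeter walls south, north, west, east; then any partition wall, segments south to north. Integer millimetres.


cube([6750, 100, 2950]);
translate([0, 3150, 0]) cube([6750, 100, 2950]);
translate([0, 100, 0]) cube([100, 3050, 2950]);
translate([6650, 100, 0]) cube([100, 3050, 2950]);


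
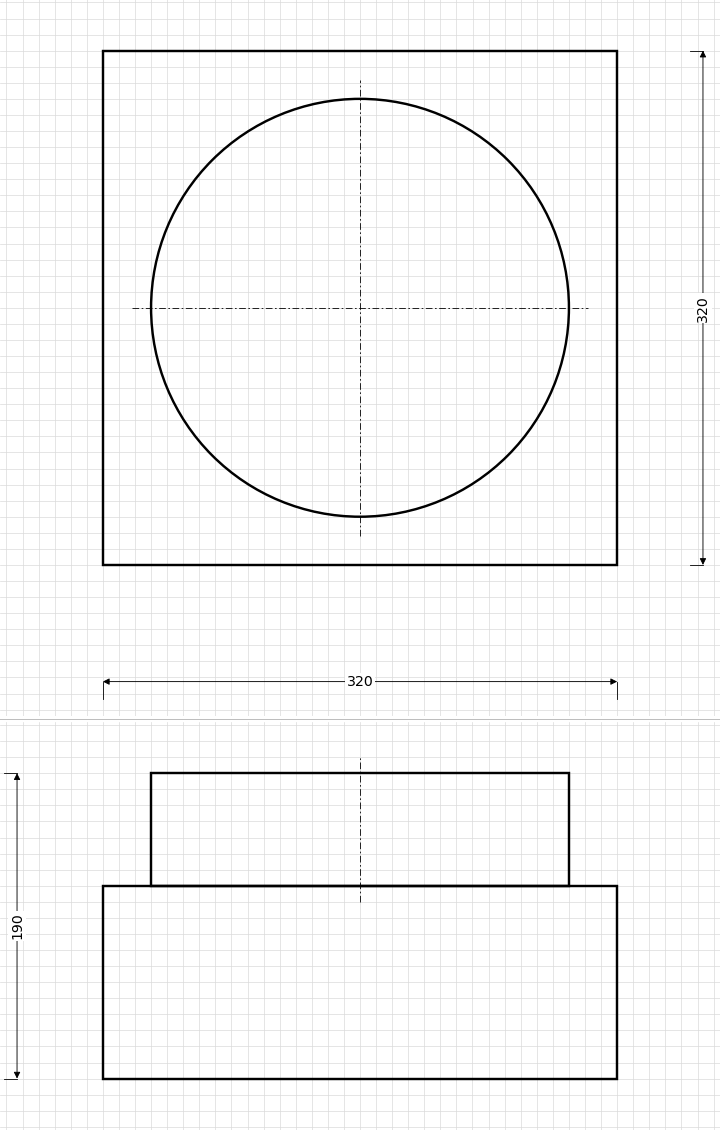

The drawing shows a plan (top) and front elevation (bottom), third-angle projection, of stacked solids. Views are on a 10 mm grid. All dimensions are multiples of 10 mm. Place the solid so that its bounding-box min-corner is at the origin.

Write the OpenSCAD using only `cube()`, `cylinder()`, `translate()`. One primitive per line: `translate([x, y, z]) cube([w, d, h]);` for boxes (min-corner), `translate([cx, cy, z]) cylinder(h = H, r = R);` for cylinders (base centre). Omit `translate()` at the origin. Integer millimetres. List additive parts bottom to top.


cube([320, 320, 120]);
translate([160, 160, 120]) cylinder(h = 70, r = 130);
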